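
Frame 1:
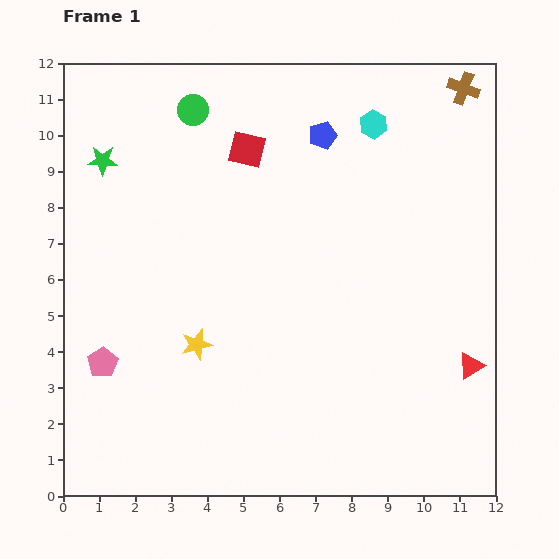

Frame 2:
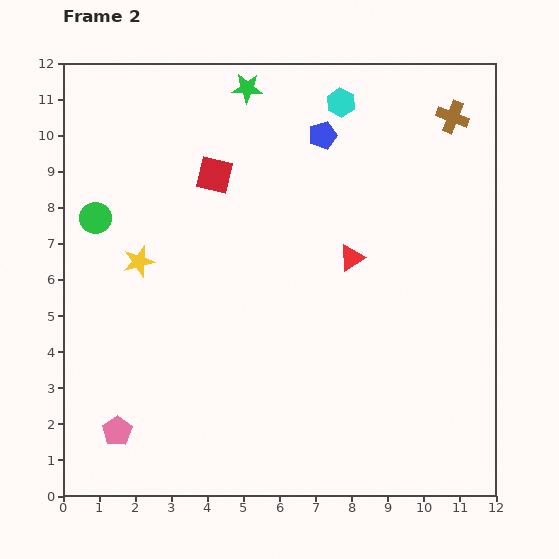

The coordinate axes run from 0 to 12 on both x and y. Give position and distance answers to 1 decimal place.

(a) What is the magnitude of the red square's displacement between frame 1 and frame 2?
1.1

The red square moved from (5.1, 9.6) to (4.2, 8.9), a distance of √(0.9² + 0.7²) ≈ 1.1.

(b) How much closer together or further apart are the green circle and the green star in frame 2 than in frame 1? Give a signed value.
+2.6

Distance in frame 1: 2.9. Distance in frame 2: 5.5.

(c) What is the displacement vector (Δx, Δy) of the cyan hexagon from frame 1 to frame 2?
(-0.9, 0.6)

The cyan hexagon was at (8.6, 10.3) in frame 1 and (7.7, 10.9) in frame 2.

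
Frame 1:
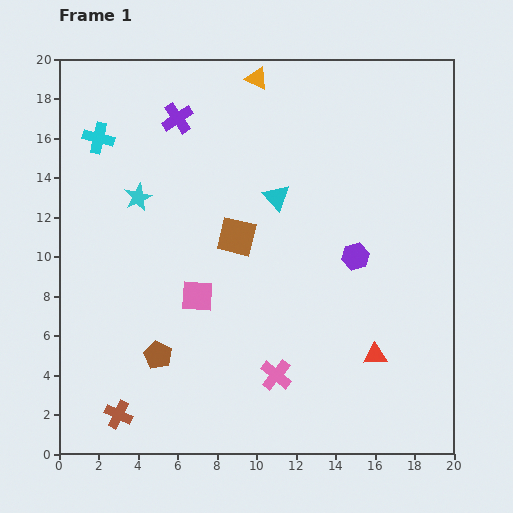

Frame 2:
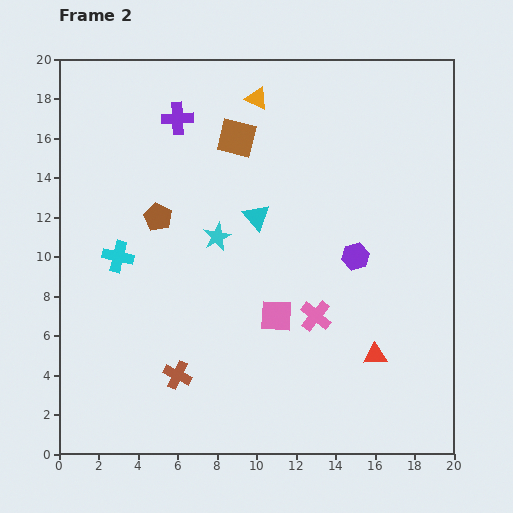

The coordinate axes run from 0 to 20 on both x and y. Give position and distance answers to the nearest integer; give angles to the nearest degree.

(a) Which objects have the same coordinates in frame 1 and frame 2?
the red triangle, the purple cross, the purple hexagon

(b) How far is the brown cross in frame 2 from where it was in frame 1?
4

The brown cross moved from (3, 2) to (6, 4), a distance of √(3² + 2²) ≈ 4.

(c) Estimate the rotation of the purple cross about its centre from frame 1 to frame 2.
31° clockwise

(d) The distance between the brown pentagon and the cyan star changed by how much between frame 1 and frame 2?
-5

Distance in frame 1: 8. Distance in frame 2: 3.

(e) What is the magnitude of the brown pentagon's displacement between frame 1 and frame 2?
7

The brown pentagon moved from (5, 5) to (5, 12), a distance of √(0² + 7²) ≈ 7.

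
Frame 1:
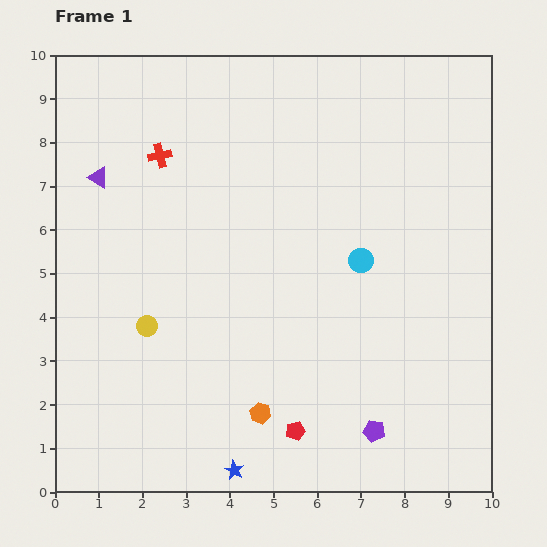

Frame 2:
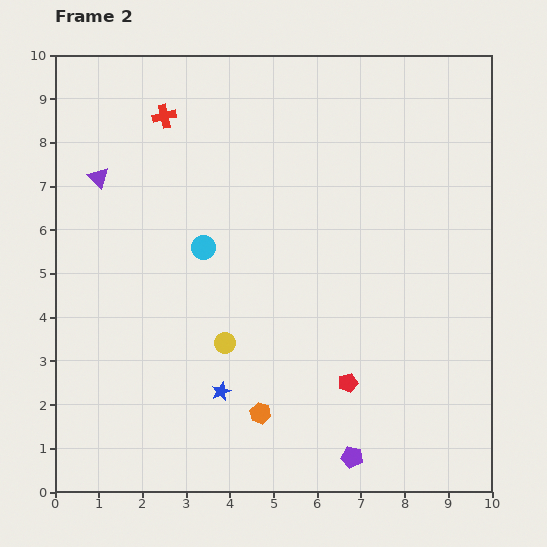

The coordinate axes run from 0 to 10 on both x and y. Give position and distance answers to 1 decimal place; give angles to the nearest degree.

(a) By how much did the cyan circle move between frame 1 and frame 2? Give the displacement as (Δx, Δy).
(-3.6, 0.3)

The cyan circle was at (7.0, 5.3) in frame 1 and (3.4, 5.6) in frame 2.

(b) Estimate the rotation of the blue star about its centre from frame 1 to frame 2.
20° clockwise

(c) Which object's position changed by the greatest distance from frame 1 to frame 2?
the cyan circle

(moved 3.6; next 1.8)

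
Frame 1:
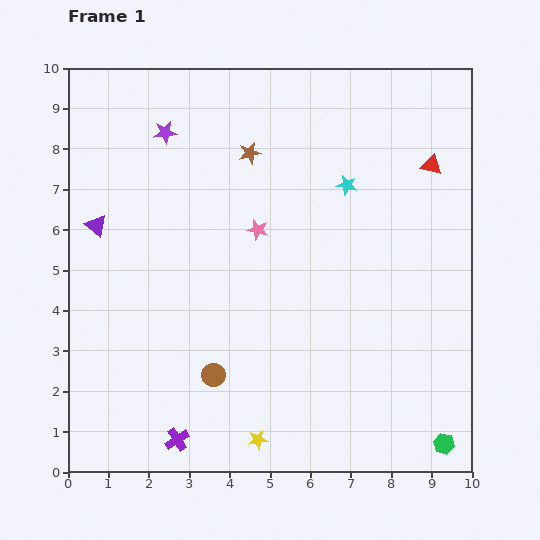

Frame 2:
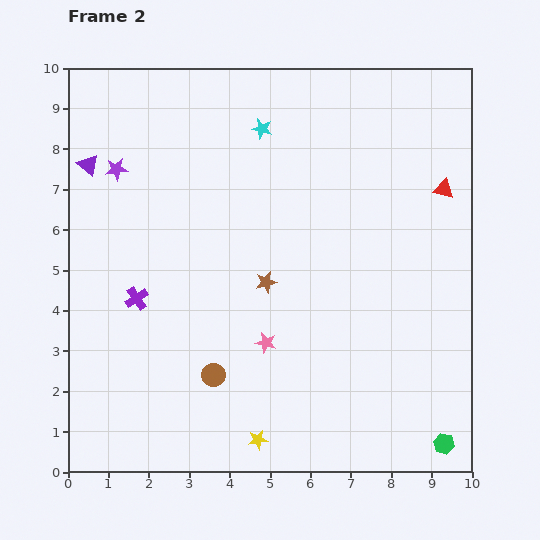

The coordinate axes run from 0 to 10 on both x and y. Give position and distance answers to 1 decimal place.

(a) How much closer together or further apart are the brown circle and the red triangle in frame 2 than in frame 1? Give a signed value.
-0.2

Distance in frame 1: 7.5. Distance in frame 2: 7.3.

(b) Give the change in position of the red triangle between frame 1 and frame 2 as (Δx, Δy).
(0.3, -0.6)

The red triangle was at (9.0, 7.6) in frame 1 and (9.3, 7.0) in frame 2.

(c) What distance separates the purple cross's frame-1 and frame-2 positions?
3.6

The purple cross moved from (2.7, 0.8) to (1.7, 4.3), a distance of √(1.0² + 3.5²) ≈ 3.6.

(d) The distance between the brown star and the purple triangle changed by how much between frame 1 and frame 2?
+1.1

Distance in frame 1: 4.2. Distance in frame 2: 5.3.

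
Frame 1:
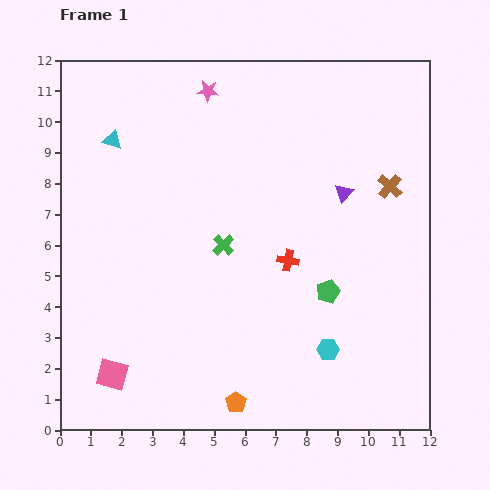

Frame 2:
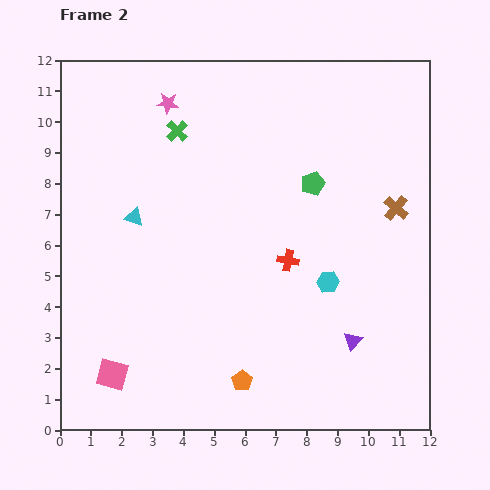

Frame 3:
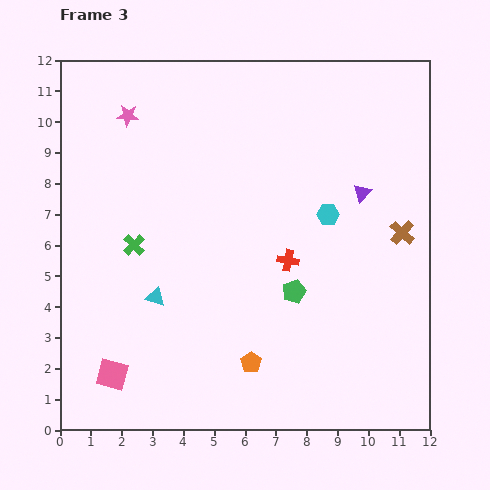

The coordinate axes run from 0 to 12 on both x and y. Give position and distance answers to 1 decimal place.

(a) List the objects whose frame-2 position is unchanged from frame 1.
the red cross, the pink square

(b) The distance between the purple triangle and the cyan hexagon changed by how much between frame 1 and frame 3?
-3.8

Distance in frame 1: 5.1. Distance in frame 3: 1.3.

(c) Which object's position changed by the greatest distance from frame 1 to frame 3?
the cyan triangle

(moved 5.3; next 4.4)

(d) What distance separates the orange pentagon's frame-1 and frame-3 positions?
1.4

The orange pentagon moved from (5.7, 0.9) to (6.2, 2.2), a distance of √(0.5² + 1.3²) ≈ 1.4.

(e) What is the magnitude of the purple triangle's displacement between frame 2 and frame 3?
4.8

The purple triangle moved from (9.5, 2.9) to (9.8, 7.7), a distance of √(0.3² + 4.8²) ≈ 4.8.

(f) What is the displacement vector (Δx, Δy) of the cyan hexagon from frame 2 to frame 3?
(0.0, 2.2)

The cyan hexagon was at (8.7, 4.8) in frame 2 and (8.7, 7.0) in frame 3.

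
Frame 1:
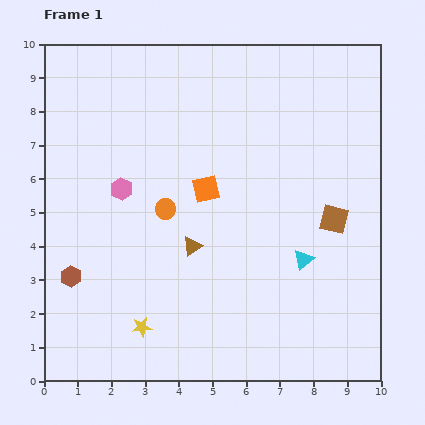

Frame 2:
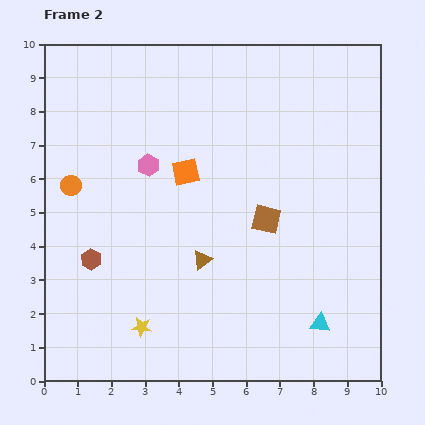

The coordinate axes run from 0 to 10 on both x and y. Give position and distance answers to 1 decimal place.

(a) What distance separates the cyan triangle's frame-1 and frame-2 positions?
2.0

The cyan triangle moved from (7.7, 3.6) to (8.2, 1.7), a distance of √(0.5² + 1.9²) ≈ 2.0.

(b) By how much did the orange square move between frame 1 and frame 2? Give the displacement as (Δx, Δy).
(-0.6, 0.5)

The orange square was at (4.8, 5.7) in frame 1 and (4.2, 6.2) in frame 2.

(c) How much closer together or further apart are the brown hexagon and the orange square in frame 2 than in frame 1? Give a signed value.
-1.0

Distance in frame 1: 4.8. Distance in frame 2: 3.8.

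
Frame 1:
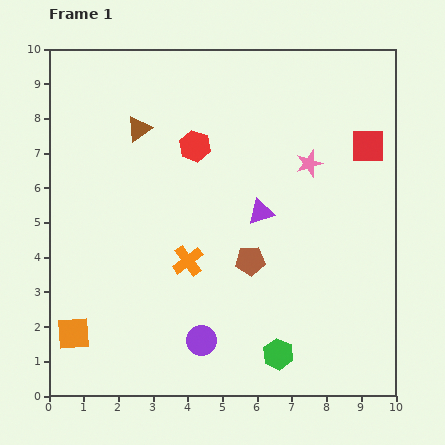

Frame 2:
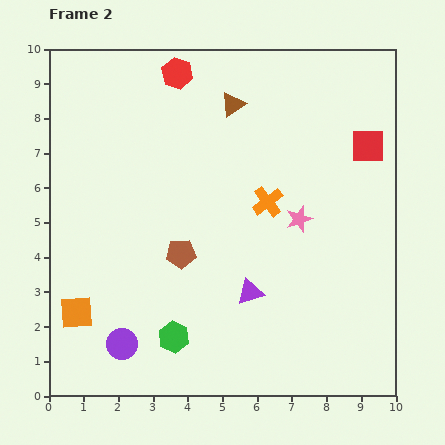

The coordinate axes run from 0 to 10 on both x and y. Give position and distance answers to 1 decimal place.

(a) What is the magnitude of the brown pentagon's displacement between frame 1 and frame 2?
2.0

The brown pentagon moved from (5.8, 3.9) to (3.8, 4.1), a distance of √(2.0² + 0.2²) ≈ 2.0.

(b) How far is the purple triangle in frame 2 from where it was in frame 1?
2.3

The purple triangle moved from (6.1, 5.3) to (5.8, 3.0), a distance of √(0.3² + 2.3²) ≈ 2.3.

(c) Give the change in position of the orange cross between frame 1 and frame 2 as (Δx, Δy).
(2.3, 1.7)

The orange cross was at (4.0, 3.9) in frame 1 and (6.3, 5.6) in frame 2.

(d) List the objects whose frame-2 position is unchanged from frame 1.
the red square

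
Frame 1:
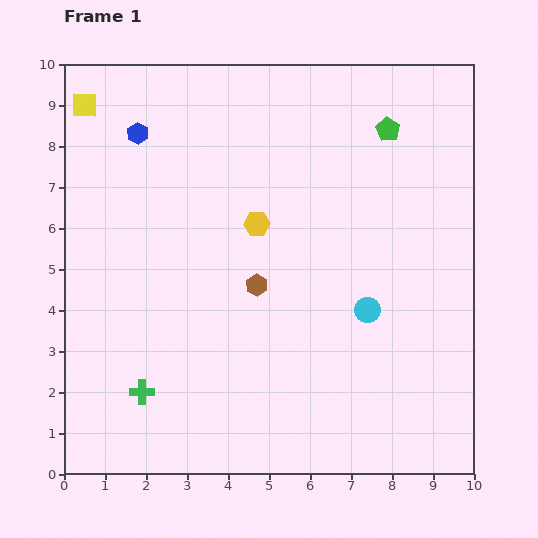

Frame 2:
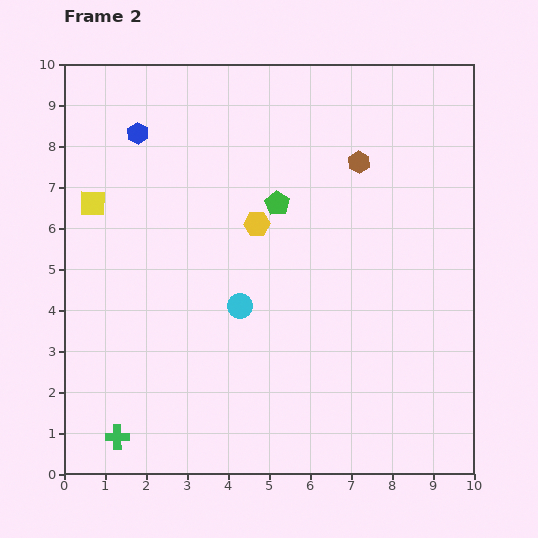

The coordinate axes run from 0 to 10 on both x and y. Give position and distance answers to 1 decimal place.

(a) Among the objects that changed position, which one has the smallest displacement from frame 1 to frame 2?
the green cross

(moved 1.3)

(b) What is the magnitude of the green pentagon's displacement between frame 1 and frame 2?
3.2

The green pentagon moved from (7.9, 8.4) to (5.2, 6.6), a distance of √(2.7² + 1.8²) ≈ 3.2.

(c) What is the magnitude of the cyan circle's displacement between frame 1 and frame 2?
3.1

The cyan circle moved from (7.4, 4.0) to (4.3, 4.1), a distance of √(3.1² + 0.1²) ≈ 3.1.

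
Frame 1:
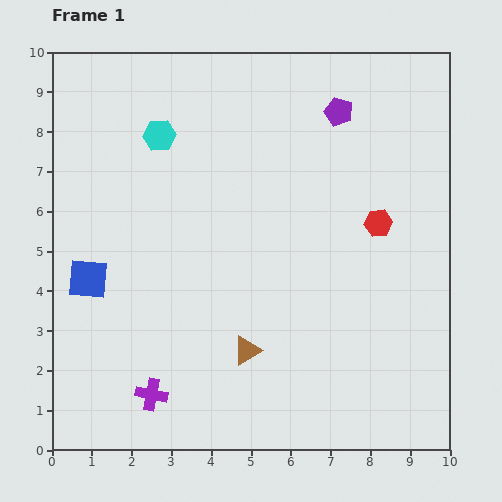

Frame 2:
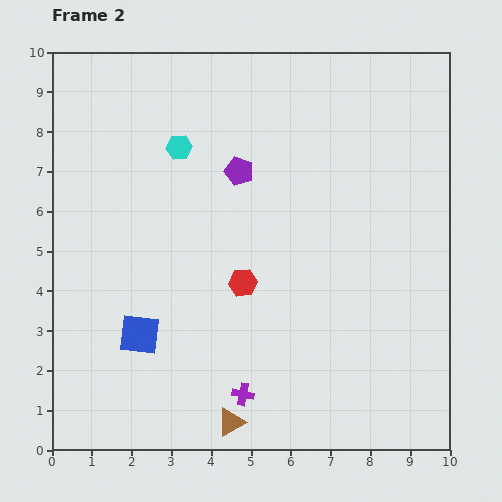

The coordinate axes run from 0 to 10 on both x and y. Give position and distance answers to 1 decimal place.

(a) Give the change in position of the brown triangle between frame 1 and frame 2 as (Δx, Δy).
(-0.4, -1.8)

The brown triangle was at (4.9, 2.5) in frame 1 and (4.5, 0.7) in frame 2.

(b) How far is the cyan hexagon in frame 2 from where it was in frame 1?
0.6

The cyan hexagon moved from (2.7, 7.9) to (3.2, 7.6), a distance of √(0.5² + 0.3²) ≈ 0.6.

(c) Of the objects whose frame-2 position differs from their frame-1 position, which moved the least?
the cyan hexagon

(moved 0.6)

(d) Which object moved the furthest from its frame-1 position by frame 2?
the red hexagon

(moved 3.7; next 2.9)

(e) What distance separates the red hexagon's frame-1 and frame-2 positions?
3.7

The red hexagon moved from (8.2, 5.7) to (4.8, 4.2), a distance of √(3.4² + 1.5²) ≈ 3.7.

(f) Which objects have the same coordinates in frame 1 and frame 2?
none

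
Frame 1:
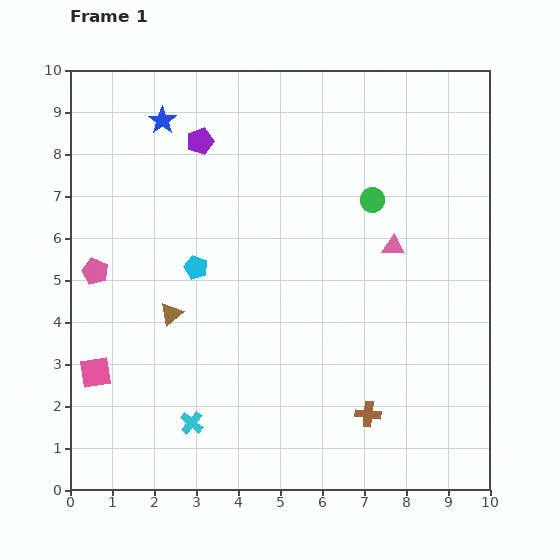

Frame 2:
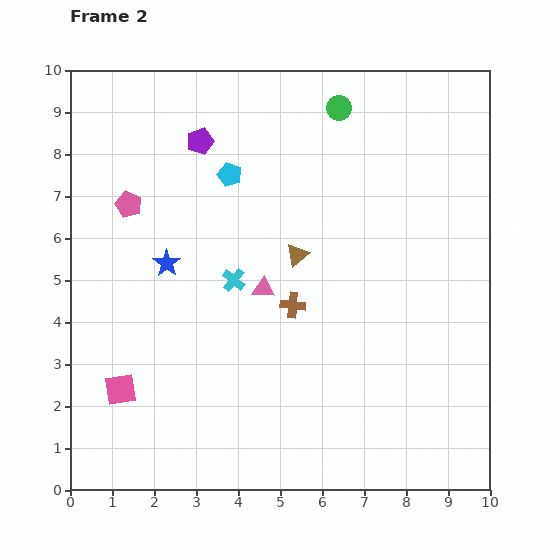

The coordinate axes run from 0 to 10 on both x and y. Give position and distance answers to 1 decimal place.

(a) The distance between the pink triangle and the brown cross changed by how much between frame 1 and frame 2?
-3.2

Distance in frame 1: 4.0. Distance in frame 2: 0.8.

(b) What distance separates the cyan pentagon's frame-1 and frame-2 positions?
2.3

The cyan pentagon moved from (3.0, 5.3) to (3.8, 7.5), a distance of √(0.8² + 2.2²) ≈ 2.3.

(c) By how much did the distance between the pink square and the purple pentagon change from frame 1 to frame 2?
+0.2

Distance in frame 1: 6.0. Distance in frame 2: 6.2.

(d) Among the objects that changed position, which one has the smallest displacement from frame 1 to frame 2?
the pink square

(moved 0.7)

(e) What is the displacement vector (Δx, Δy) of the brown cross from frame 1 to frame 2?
(-1.8, 2.6)

The brown cross was at (7.1, 1.8) in frame 1 and (5.3, 4.4) in frame 2.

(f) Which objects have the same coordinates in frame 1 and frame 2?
the purple pentagon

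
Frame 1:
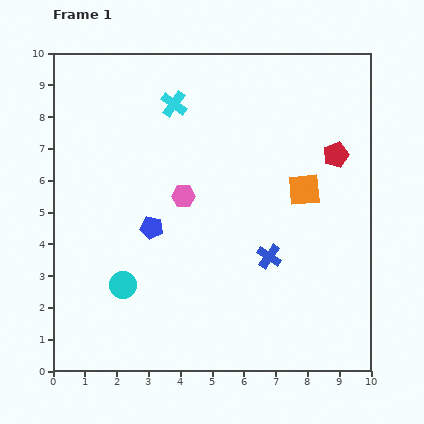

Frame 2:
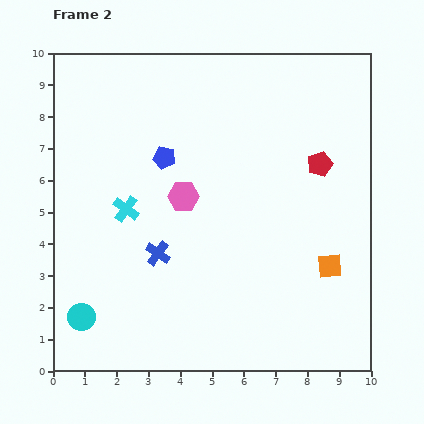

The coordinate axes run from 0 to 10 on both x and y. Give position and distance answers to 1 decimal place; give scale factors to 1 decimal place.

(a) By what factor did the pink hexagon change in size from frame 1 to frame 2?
1.4×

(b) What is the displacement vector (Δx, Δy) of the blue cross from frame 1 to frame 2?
(-3.5, 0.1)

The blue cross was at (6.8, 3.6) in frame 1 and (3.3, 3.7) in frame 2.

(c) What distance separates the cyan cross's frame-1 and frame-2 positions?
3.6

The cyan cross moved from (3.8, 8.4) to (2.3, 5.1), a distance of √(1.5² + 3.3²) ≈ 3.6.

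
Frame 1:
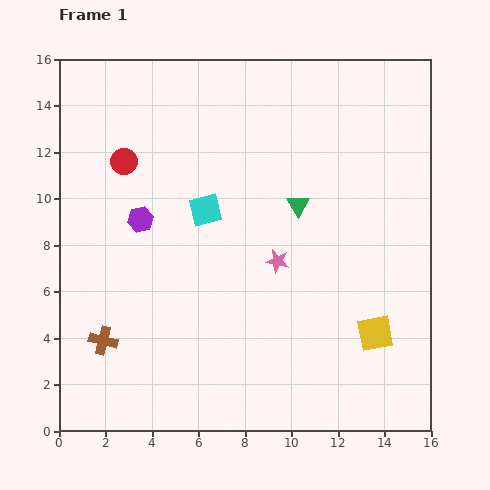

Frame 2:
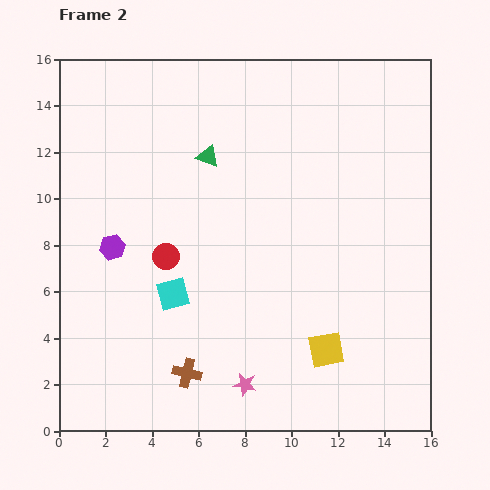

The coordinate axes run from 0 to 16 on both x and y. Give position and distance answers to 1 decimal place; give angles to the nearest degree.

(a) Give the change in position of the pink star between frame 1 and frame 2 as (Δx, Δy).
(-1.4, -5.3)

The pink star was at (9.4, 7.3) in frame 1 and (8.0, 2.0) in frame 2.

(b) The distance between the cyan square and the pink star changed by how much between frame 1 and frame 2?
+1.2

Distance in frame 1: 3.8. Distance in frame 2: 5.0.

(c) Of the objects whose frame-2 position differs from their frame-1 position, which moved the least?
the purple hexagon

(moved 1.7)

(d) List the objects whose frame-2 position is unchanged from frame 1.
none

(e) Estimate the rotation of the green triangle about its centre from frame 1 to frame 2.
39° counter-clockwise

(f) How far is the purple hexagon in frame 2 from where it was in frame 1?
1.7

The purple hexagon moved from (3.5, 9.1) to (2.3, 7.9), a distance of √(1.2² + 1.2²) ≈ 1.7.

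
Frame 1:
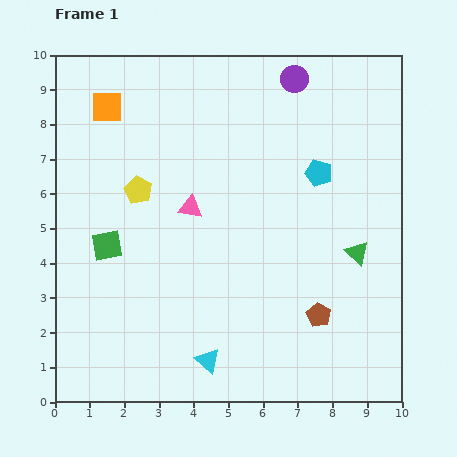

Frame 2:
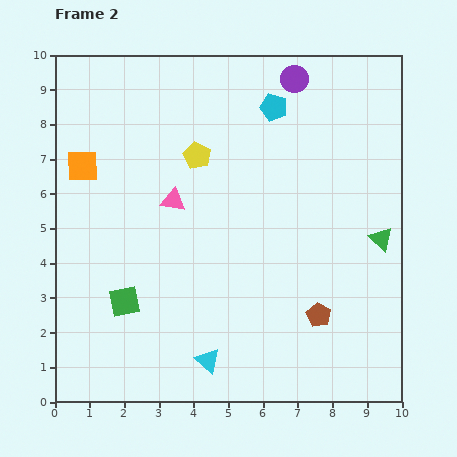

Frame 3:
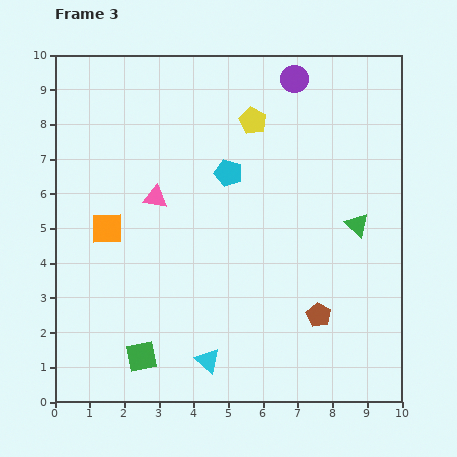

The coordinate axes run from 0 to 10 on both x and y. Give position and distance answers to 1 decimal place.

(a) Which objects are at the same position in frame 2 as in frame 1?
the brown pentagon, the cyan triangle, the purple circle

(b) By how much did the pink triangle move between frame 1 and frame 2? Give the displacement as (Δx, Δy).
(-0.5, 0.2)

The pink triangle was at (3.9, 5.6) in frame 1 and (3.4, 5.8) in frame 2.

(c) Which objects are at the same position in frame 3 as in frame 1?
the brown pentagon, the cyan triangle, the purple circle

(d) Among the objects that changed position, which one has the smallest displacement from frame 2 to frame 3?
the pink triangle

(moved 0.5)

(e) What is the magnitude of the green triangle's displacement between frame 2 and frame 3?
0.8

The green triangle moved from (9.4, 4.7) to (8.7, 5.1), a distance of √(0.7² + 0.4²) ≈ 0.8.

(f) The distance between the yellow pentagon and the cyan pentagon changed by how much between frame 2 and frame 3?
-0.9

Distance in frame 2: 2.6. Distance in frame 3: 1.7.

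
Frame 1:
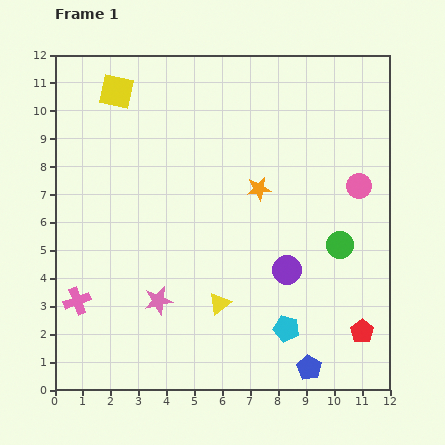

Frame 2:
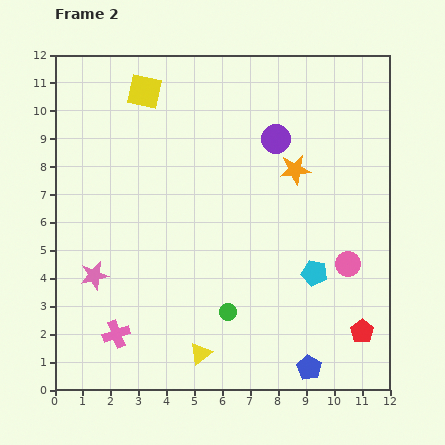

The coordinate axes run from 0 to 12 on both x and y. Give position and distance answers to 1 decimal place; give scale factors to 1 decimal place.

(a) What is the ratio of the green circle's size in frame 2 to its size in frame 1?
0.6×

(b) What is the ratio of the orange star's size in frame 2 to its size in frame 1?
1.3×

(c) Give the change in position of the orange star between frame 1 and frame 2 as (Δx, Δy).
(1.3, 0.7)

The orange star was at (7.3, 7.2) in frame 1 and (8.6, 7.9) in frame 2.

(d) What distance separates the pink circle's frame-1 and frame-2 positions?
2.8

The pink circle moved from (10.9, 7.3) to (10.5, 4.5), a distance of √(0.4² + 2.8²) ≈ 2.8.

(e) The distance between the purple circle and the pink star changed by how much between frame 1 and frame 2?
+3.4

Distance in frame 1: 4.7. Distance in frame 2: 8.1.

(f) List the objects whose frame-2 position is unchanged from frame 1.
the red pentagon, the blue pentagon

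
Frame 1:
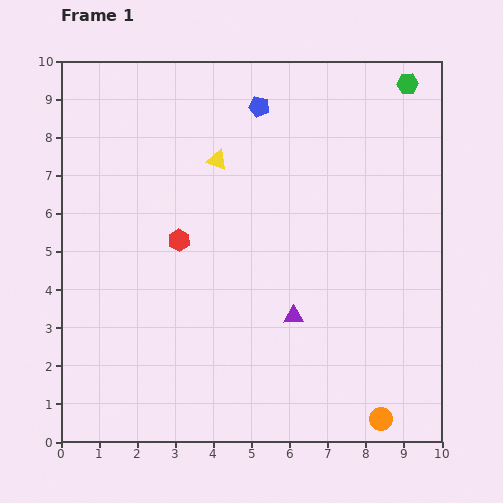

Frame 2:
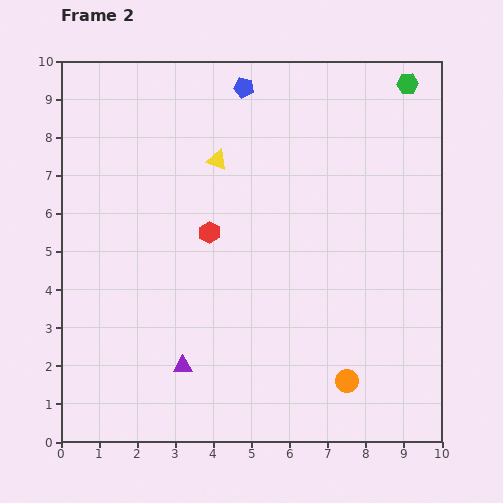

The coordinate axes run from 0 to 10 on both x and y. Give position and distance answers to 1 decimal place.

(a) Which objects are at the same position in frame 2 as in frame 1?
the green hexagon, the yellow triangle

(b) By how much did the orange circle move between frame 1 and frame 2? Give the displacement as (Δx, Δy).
(-0.9, 1.0)

The orange circle was at (8.4, 0.6) in frame 1 and (7.5, 1.6) in frame 2.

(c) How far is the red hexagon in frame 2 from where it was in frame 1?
0.8

The red hexagon moved from (3.1, 5.3) to (3.9, 5.5), a distance of √(0.8² + 0.2²) ≈ 0.8.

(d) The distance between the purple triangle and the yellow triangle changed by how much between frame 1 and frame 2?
+0.9

Distance in frame 1: 4.6. Distance in frame 2: 5.5.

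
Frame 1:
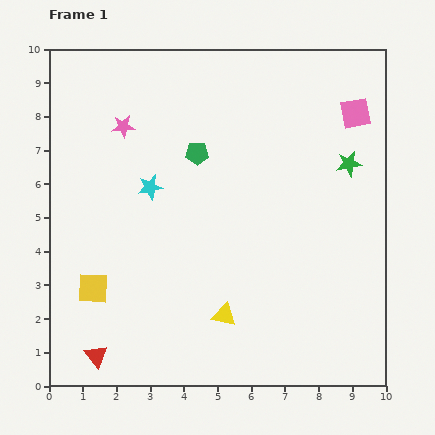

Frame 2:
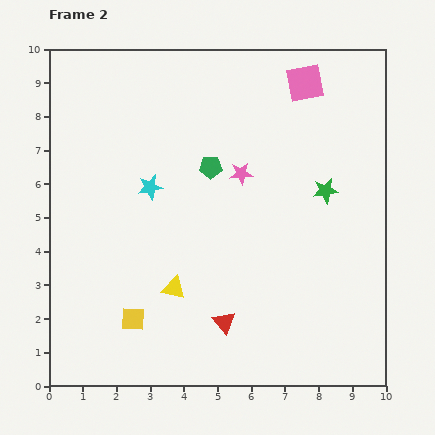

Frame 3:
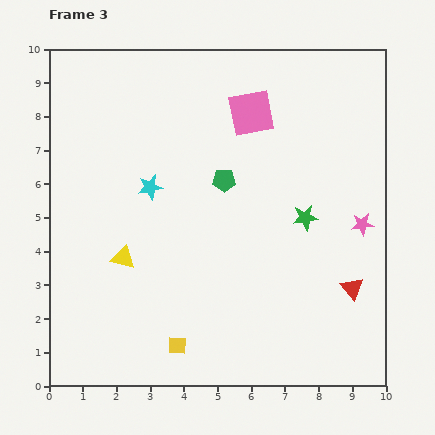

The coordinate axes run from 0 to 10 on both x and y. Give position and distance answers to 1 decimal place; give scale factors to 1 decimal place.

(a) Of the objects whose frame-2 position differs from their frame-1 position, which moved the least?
the green pentagon

(moved 0.6)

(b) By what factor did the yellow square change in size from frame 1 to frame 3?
0.6×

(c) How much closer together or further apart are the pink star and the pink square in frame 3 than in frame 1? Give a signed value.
-2.2

Distance in frame 1: 6.9. Distance in frame 3: 4.7.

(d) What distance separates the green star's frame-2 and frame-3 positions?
1.0

The green star moved from (8.2, 5.8) to (7.6, 5.0), a distance of √(0.6² + 0.8²) ≈ 1.0.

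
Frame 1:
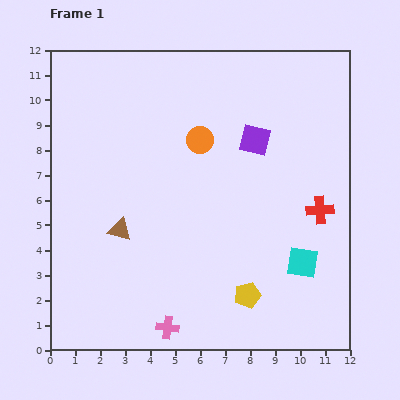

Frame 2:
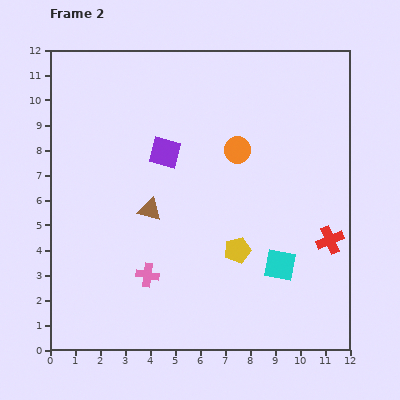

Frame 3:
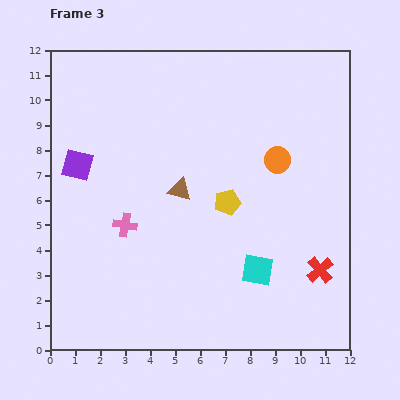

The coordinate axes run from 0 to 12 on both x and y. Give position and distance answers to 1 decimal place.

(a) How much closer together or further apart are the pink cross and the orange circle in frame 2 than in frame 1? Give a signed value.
-1.4

Distance in frame 1: 7.6. Distance in frame 2: 6.2.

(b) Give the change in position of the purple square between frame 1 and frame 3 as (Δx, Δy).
(-7.1, -1.0)

The purple square was at (8.2, 8.4) in frame 1 and (1.1, 7.4) in frame 3.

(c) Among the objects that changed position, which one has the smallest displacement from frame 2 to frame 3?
the cyan square

(moved 0.9)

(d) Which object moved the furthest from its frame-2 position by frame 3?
the purple square

(moved 3.5; next 2.2)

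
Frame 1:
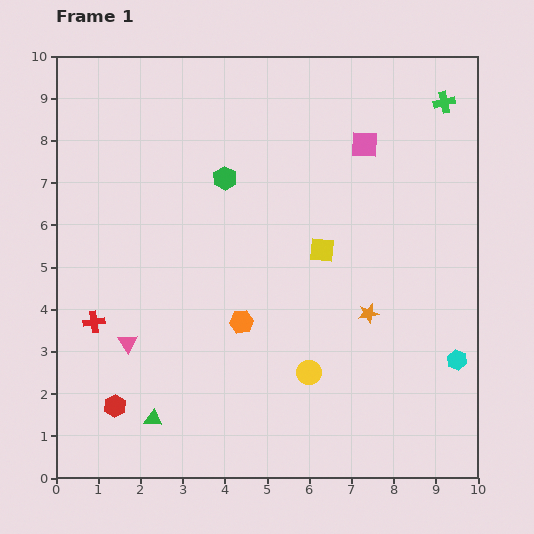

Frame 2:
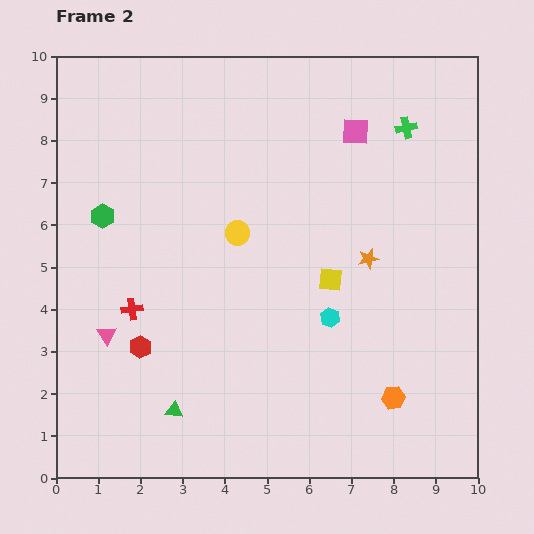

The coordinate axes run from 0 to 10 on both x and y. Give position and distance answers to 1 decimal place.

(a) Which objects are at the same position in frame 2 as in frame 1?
none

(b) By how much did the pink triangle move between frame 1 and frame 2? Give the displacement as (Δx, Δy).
(-0.5, 0.2)

The pink triangle was at (1.7, 3.2) in frame 1 and (1.2, 3.4) in frame 2.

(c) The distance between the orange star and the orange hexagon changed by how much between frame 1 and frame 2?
+0.4

Distance in frame 1: 3.0. Distance in frame 2: 3.4.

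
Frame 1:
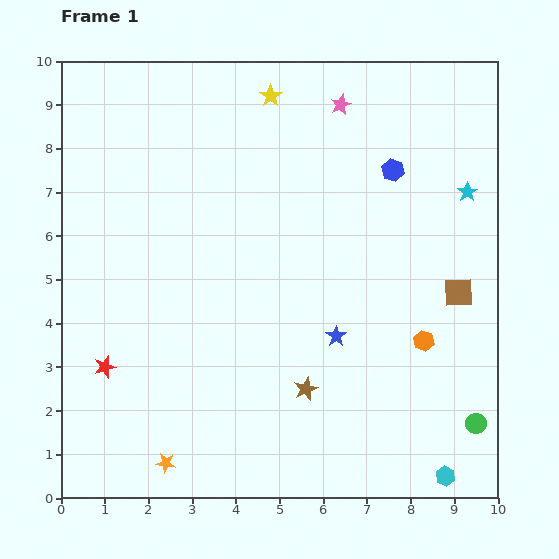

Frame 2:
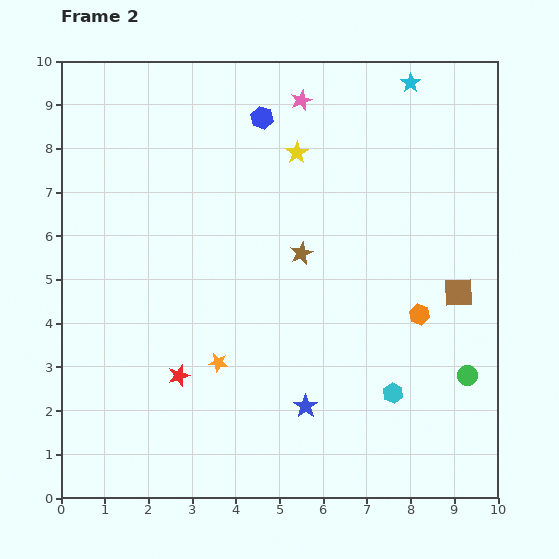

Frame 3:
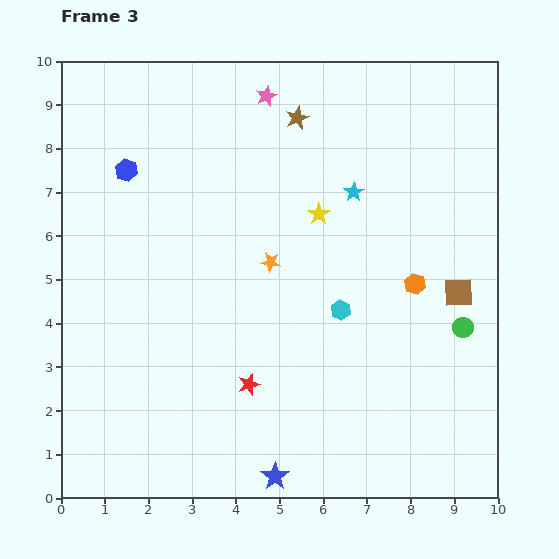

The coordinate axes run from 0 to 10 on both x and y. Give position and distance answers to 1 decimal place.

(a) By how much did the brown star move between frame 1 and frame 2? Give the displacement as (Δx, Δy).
(-0.1, 3.1)

The brown star was at (5.6, 2.5) in frame 1 and (5.5, 5.6) in frame 2.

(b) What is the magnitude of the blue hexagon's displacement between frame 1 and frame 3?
6.1

The blue hexagon moved from (7.6, 7.5) to (1.5, 7.5), a distance of √(6.1² + 0.0²) ≈ 6.1.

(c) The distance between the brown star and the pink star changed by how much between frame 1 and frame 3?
-5.6

Distance in frame 1: 6.5. Distance in frame 3: 0.9.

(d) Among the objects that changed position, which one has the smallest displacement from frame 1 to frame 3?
the orange hexagon

(moved 1.3)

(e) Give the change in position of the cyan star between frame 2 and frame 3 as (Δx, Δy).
(-1.3, -2.5)

The cyan star was at (8.0, 9.5) in frame 2 and (6.7, 7.0) in frame 3.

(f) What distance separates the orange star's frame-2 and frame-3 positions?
2.6

The orange star moved from (3.6, 3.1) to (4.8, 5.4), a distance of √(1.2² + 2.3²) ≈ 2.6.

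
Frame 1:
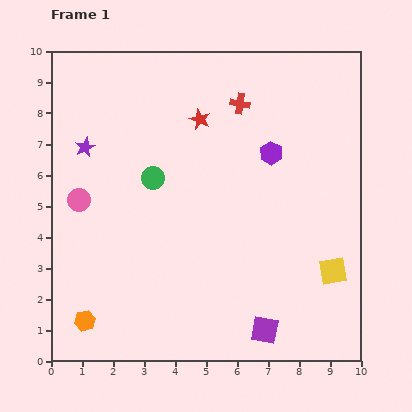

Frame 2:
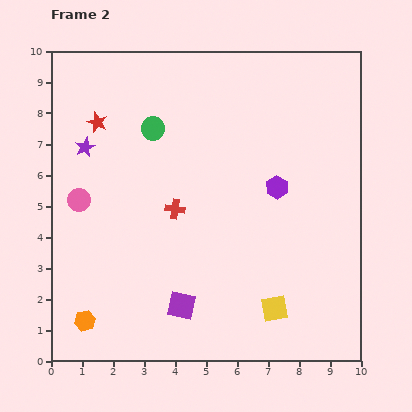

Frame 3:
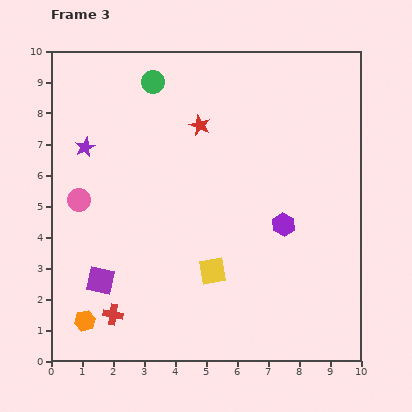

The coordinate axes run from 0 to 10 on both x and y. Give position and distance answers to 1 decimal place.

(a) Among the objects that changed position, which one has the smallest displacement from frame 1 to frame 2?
the purple hexagon

(moved 1.1)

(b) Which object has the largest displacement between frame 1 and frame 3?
the red cross

(moved 7.9; next 5.5)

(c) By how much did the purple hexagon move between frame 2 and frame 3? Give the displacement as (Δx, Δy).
(0.2, -1.2)

The purple hexagon was at (7.3, 5.6) in frame 2 and (7.5, 4.4) in frame 3.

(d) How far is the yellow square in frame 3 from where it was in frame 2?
2.3

The yellow square moved from (7.2, 1.7) to (5.2, 2.9), a distance of √(2.0² + 1.2²) ≈ 2.3.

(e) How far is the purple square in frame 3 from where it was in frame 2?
2.7

The purple square moved from (4.2, 1.8) to (1.6, 2.6), a distance of √(2.6² + 0.8²) ≈ 2.7.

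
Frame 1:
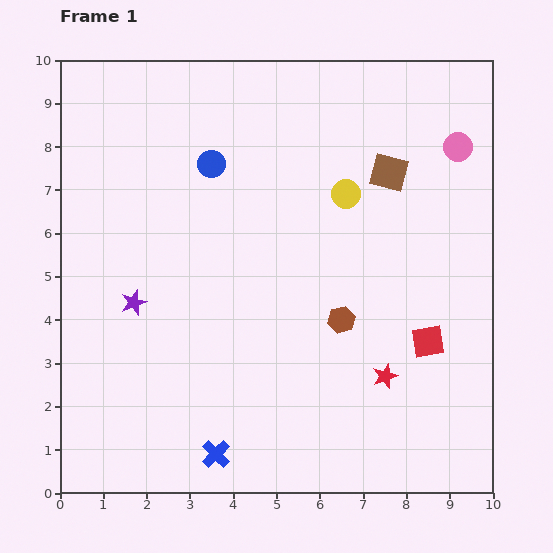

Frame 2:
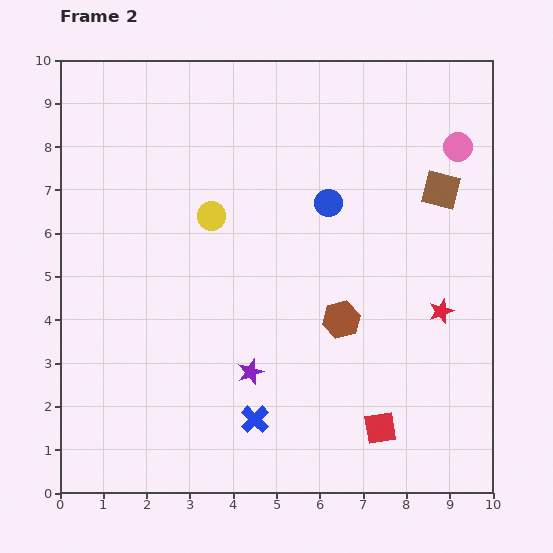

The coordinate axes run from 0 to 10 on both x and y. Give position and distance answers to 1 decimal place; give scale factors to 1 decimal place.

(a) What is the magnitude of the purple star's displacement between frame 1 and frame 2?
3.1

The purple star moved from (1.7, 4.4) to (4.4, 2.8), a distance of √(2.7² + 1.6²) ≈ 3.1.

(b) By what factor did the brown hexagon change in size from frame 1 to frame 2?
1.4×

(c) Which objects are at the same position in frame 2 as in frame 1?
the brown hexagon, the pink circle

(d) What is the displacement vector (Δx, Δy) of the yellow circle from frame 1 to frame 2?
(-3.1, -0.5)

The yellow circle was at (6.6, 6.9) in frame 1 and (3.5, 6.4) in frame 2.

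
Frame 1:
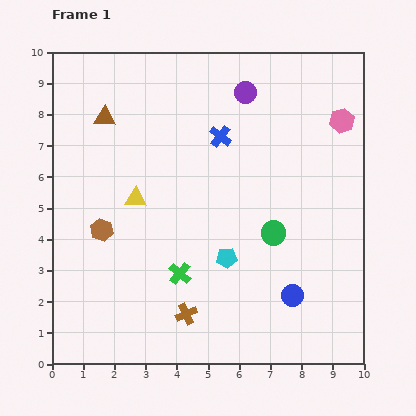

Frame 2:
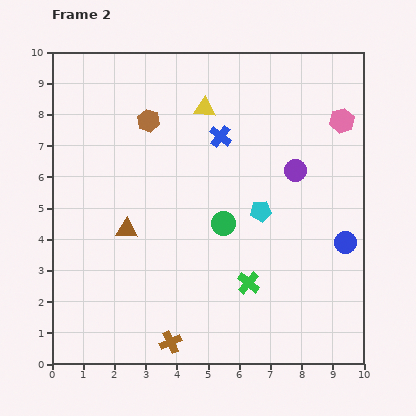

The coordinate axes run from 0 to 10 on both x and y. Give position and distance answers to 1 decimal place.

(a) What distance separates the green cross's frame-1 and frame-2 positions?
2.2

The green cross moved from (4.1, 2.9) to (6.3, 2.6), a distance of √(2.2² + 0.3²) ≈ 2.2.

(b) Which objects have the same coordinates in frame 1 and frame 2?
the pink hexagon, the blue cross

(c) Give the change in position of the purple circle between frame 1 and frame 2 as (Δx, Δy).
(1.6, -2.5)

The purple circle was at (6.2, 8.7) in frame 1 and (7.8, 6.2) in frame 2.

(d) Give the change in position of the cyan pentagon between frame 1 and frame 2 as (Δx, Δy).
(1.1, 1.5)

The cyan pentagon was at (5.6, 3.4) in frame 1 and (6.7, 4.9) in frame 2.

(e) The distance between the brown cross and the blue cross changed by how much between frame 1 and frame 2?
+1.0

Distance in frame 1: 5.8. Distance in frame 2: 6.8.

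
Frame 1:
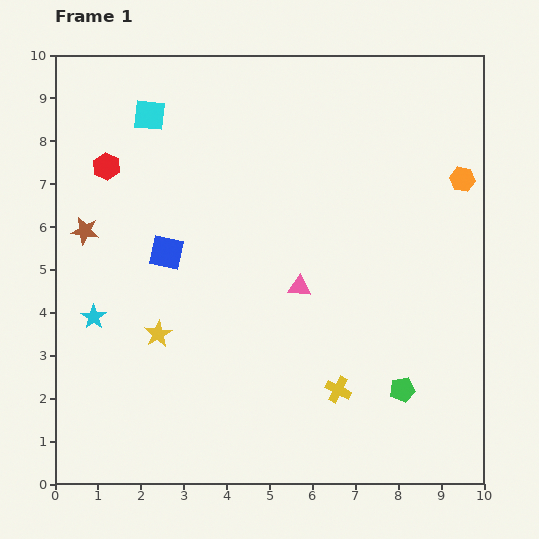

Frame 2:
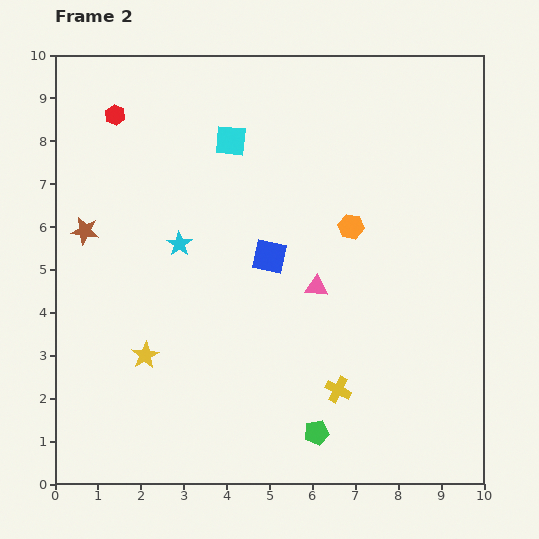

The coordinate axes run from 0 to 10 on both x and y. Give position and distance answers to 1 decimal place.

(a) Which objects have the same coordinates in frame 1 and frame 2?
the brown star, the yellow cross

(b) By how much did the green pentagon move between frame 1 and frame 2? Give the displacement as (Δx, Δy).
(-2.0, -1.0)

The green pentagon was at (8.1, 2.2) in frame 1 and (6.1, 1.2) in frame 2.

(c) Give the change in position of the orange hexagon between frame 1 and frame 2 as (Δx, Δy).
(-2.6, -1.1)

The orange hexagon was at (9.5, 7.1) in frame 1 and (6.9, 6.0) in frame 2.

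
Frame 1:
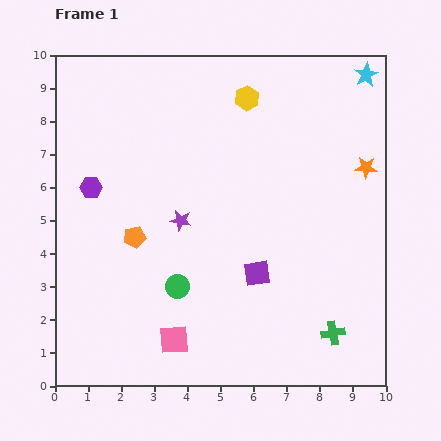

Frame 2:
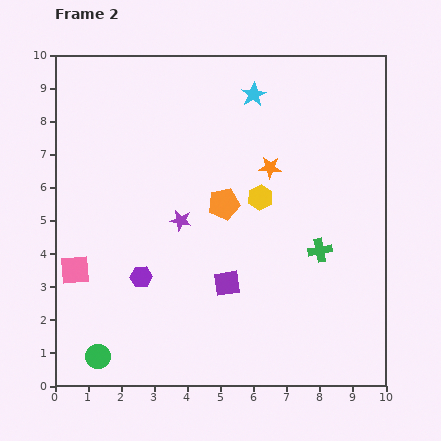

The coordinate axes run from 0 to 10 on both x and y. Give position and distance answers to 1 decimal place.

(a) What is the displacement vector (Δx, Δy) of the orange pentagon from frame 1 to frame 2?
(2.7, 1.0)

The orange pentagon was at (2.4, 4.5) in frame 1 and (5.1, 5.5) in frame 2.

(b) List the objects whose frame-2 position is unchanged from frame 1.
the purple star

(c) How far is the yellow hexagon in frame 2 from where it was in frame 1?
3.0

The yellow hexagon moved from (5.8, 8.7) to (6.2, 5.7), a distance of √(0.4² + 3.0²) ≈ 3.0.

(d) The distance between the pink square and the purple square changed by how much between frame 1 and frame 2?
+1.4

Distance in frame 1: 3.2. Distance in frame 2: 4.6.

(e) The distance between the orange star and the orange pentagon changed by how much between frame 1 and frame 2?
-5.5

Distance in frame 1: 7.3. Distance in frame 2: 1.8.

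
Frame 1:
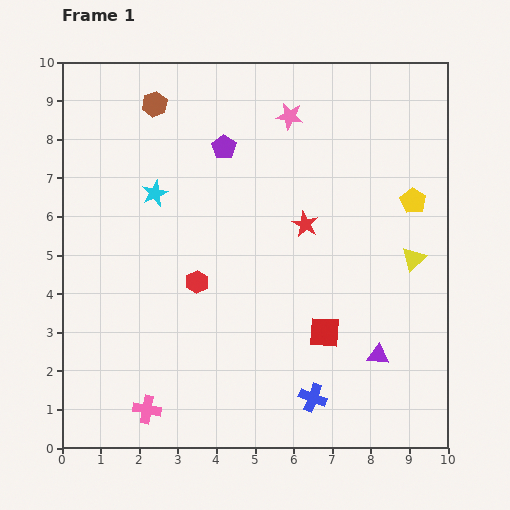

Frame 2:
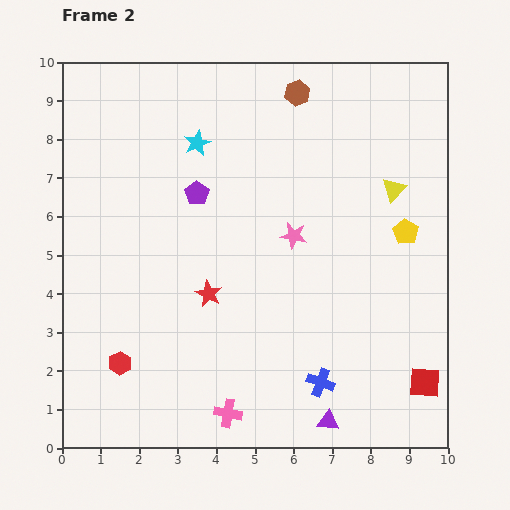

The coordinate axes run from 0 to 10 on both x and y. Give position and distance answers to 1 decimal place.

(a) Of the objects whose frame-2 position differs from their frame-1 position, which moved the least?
the blue cross

(moved 0.4)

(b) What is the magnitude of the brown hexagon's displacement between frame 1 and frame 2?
3.7

The brown hexagon moved from (2.4, 8.9) to (6.1, 9.2), a distance of √(3.7² + 0.3²) ≈ 3.7.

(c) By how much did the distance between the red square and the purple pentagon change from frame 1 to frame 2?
+2.2

Distance in frame 1: 5.5. Distance in frame 2: 7.7.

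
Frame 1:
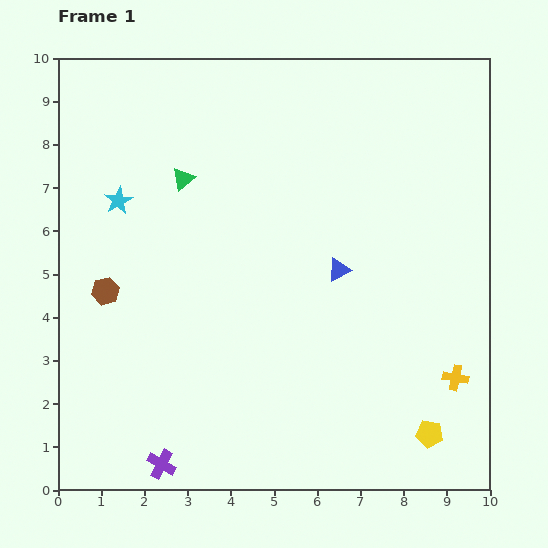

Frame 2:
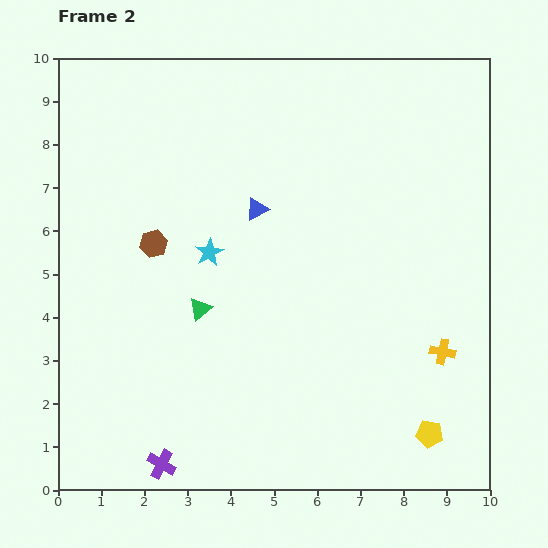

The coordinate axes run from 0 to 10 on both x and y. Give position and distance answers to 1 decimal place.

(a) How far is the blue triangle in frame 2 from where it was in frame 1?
2.4

The blue triangle moved from (6.5, 5.1) to (4.6, 6.5), a distance of √(1.9² + 1.4²) ≈ 2.4.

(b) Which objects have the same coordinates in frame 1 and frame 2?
the yellow pentagon, the purple cross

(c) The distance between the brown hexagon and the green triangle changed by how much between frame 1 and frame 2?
-1.3

Distance in frame 1: 3.2. Distance in frame 2: 1.9.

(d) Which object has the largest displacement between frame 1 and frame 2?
the green triangle

(moved 3.0; next 2.4)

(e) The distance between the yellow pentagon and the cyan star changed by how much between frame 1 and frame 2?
-2.4

Distance in frame 1: 9.0. Distance in frame 2: 6.6.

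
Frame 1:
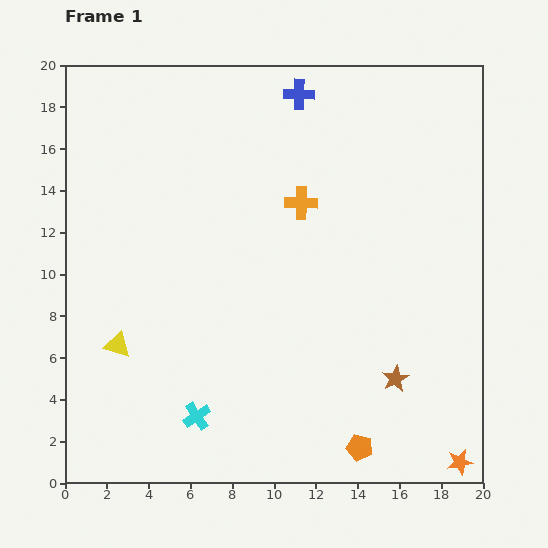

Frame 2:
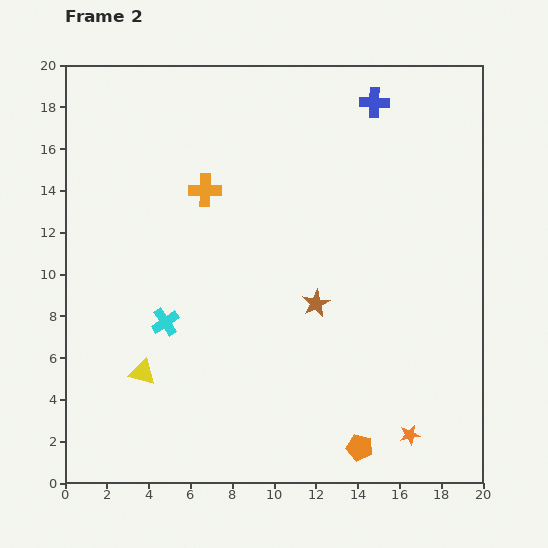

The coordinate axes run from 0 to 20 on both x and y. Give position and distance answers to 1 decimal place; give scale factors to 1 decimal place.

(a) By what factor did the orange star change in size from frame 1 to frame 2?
0.8×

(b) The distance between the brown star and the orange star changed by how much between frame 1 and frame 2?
+2.6

Distance in frame 1: 5.1. Distance in frame 2: 7.7.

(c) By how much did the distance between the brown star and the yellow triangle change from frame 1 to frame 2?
-4.5

Distance in frame 1: 13.4. Distance in frame 2: 8.9.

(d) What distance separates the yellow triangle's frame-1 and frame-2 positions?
1.8

The yellow triangle moved from (2.5, 6.6) to (3.7, 5.3), a distance of √(1.2² + 1.3²) ≈ 1.8.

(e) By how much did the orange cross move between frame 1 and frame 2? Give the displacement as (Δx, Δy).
(-4.6, 0.6)

The orange cross was at (11.3, 13.4) in frame 1 and (6.7, 14.0) in frame 2.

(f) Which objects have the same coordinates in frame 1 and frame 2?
the orange pentagon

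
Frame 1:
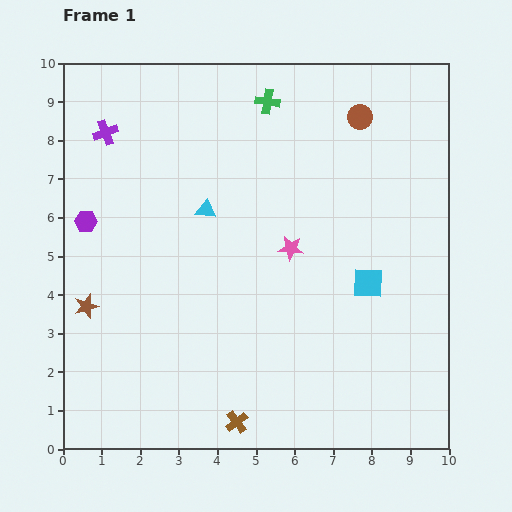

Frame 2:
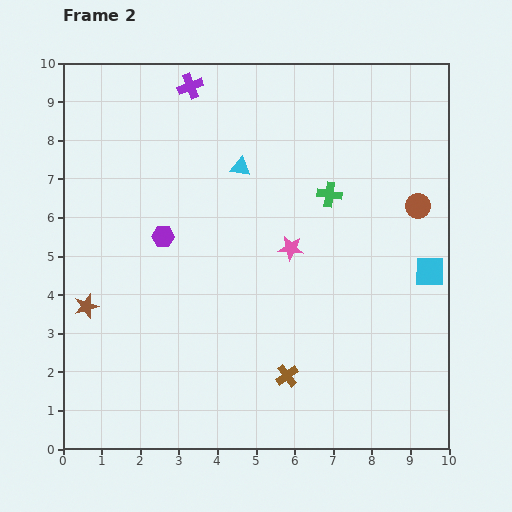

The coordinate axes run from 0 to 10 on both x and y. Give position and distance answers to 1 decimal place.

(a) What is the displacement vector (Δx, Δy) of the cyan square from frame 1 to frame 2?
(1.6, 0.3)

The cyan square was at (7.9, 4.3) in frame 1 and (9.5, 4.6) in frame 2.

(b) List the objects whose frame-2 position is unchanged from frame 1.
the pink star, the brown star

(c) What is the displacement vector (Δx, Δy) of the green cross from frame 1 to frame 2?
(1.6, -2.4)

The green cross was at (5.3, 9.0) in frame 1 and (6.9, 6.6) in frame 2.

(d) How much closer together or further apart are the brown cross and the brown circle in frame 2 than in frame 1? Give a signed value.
-2.9

Distance in frame 1: 8.5. Distance in frame 2: 5.6.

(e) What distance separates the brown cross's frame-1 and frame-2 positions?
1.8

The brown cross moved from (4.5, 0.7) to (5.8, 1.9), a distance of √(1.3² + 1.2²) ≈ 1.8.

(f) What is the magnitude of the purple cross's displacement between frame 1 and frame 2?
2.5

The purple cross moved from (1.1, 8.2) to (3.3, 9.4), a distance of √(2.2² + 1.2²) ≈ 2.5.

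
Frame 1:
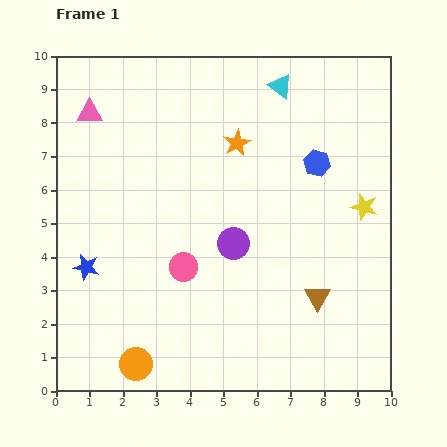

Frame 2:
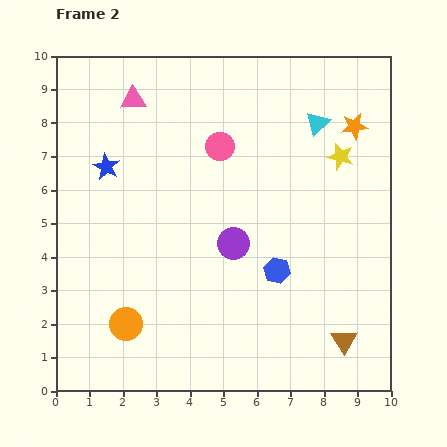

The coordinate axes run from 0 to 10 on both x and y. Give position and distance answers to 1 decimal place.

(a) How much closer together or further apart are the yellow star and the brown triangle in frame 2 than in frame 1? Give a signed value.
+2.5

Distance in frame 1: 3.0. Distance in frame 2: 5.5.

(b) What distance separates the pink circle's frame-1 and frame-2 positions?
3.8

The pink circle moved from (3.8, 3.7) to (4.9, 7.3), a distance of √(1.1² + 3.6²) ≈ 3.8.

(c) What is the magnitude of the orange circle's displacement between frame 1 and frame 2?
1.2

The orange circle moved from (2.4, 0.8) to (2.1, 2.0), a distance of √(0.3² + 1.2²) ≈ 1.2.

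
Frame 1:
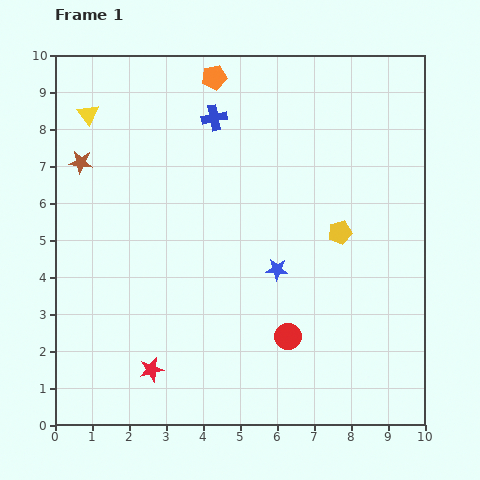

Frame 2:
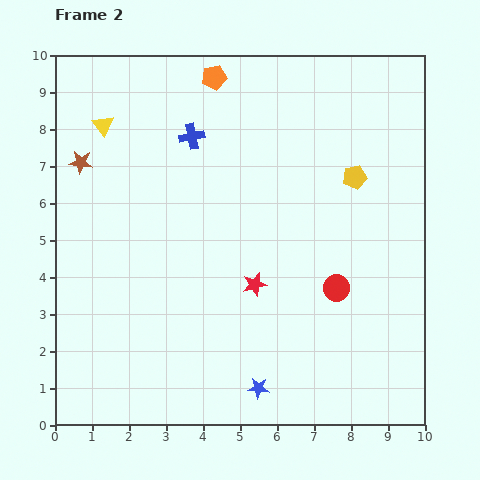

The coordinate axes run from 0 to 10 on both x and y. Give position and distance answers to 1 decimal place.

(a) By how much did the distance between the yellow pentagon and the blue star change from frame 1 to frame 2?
+4.3

Distance in frame 1: 2.0. Distance in frame 2: 6.3.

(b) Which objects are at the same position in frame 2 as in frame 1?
the brown star, the orange pentagon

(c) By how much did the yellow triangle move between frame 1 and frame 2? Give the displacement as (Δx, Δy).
(0.4, -0.3)

The yellow triangle was at (0.9, 8.4) in frame 1 and (1.3, 8.1) in frame 2.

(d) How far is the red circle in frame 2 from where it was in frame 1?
1.8

The red circle moved from (6.3, 2.4) to (7.6, 3.7), a distance of √(1.3² + 1.3²) ≈ 1.8.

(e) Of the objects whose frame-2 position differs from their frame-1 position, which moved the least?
the yellow triangle

(moved 0.5)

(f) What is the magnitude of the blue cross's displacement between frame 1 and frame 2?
0.8

The blue cross moved from (4.3, 8.3) to (3.7, 7.8), a distance of √(0.6² + 0.5²) ≈ 0.8.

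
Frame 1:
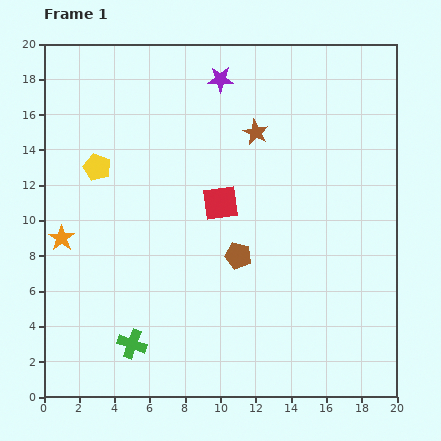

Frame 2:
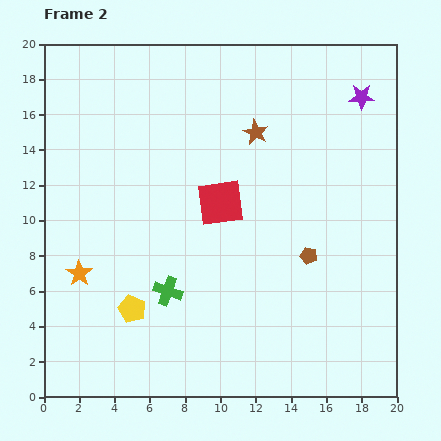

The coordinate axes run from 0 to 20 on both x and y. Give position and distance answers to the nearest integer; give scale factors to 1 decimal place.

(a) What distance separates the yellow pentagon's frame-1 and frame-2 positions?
8

The yellow pentagon moved from (3, 13) to (5, 5), a distance of √(2² + 8²) ≈ 8.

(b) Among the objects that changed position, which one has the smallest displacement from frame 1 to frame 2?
the orange star

(moved 2)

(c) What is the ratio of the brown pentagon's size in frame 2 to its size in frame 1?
0.7×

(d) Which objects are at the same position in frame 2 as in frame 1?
the red square, the brown star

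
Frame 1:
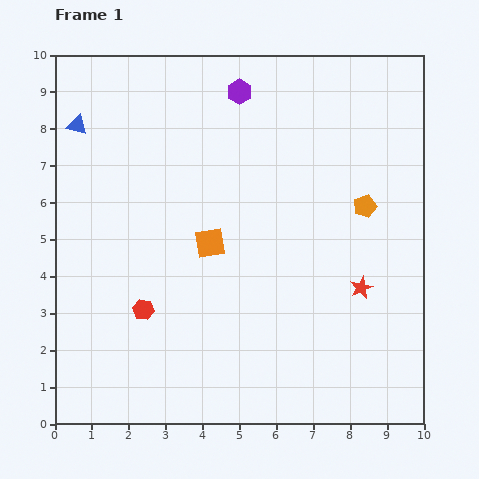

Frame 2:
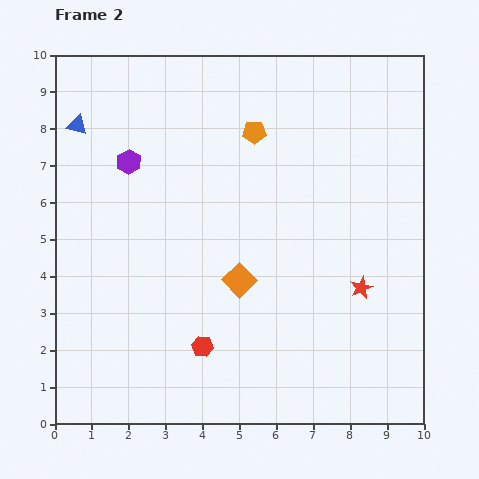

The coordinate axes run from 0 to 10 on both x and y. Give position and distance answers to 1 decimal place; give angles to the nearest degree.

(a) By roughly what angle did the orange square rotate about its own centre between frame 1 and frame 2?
35° counter-clockwise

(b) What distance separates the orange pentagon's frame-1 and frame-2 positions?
3.6

The orange pentagon moved from (8.4, 5.9) to (5.4, 7.9), a distance of √(3.0² + 2.0²) ≈ 3.6.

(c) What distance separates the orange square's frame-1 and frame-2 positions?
1.3

The orange square moved from (4.2, 4.9) to (5.0, 3.9), a distance of √(0.8² + 1.0²) ≈ 1.3.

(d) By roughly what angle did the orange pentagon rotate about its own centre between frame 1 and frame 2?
17° clockwise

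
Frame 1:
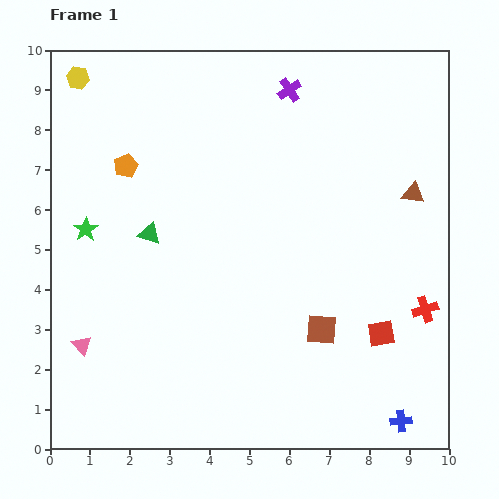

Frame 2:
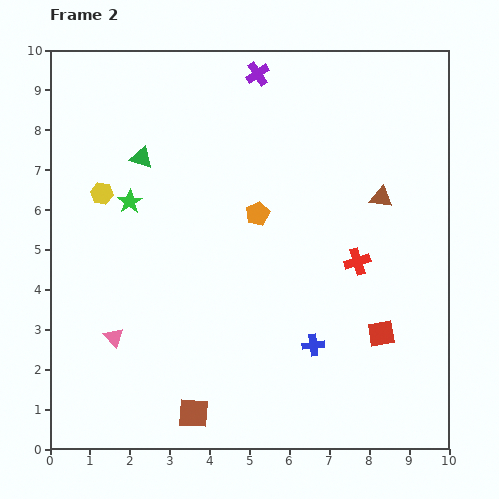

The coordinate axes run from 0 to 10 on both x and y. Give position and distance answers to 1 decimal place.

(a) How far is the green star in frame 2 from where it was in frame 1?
1.3

The green star moved from (0.9, 5.5) to (2.0, 6.2), a distance of √(1.1² + 0.7²) ≈ 1.3.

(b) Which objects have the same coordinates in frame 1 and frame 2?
the red square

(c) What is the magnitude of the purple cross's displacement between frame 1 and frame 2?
0.9

The purple cross moved from (6.0, 9.0) to (5.2, 9.4), a distance of √(0.8² + 0.4²) ≈ 0.9.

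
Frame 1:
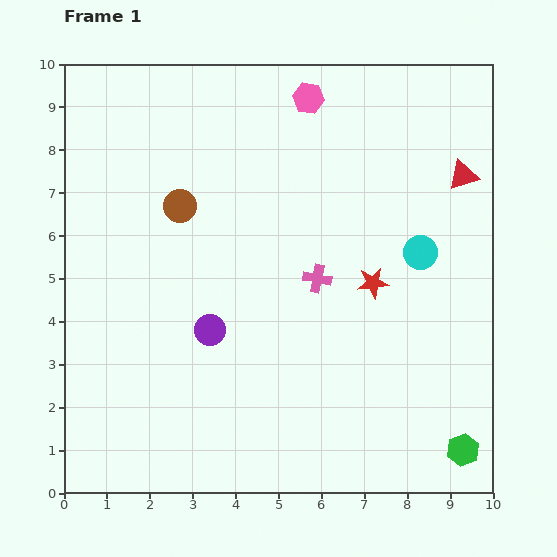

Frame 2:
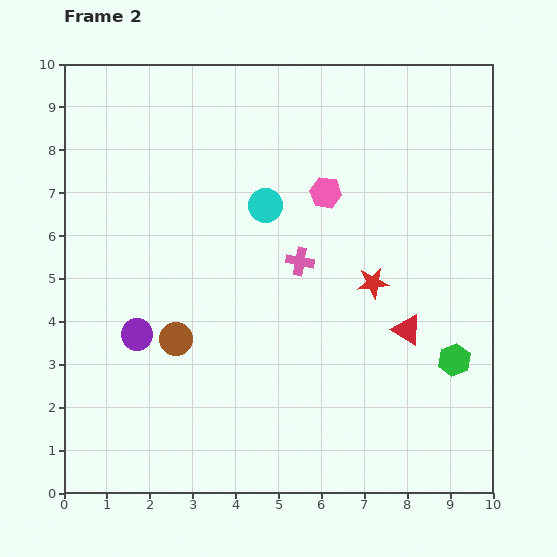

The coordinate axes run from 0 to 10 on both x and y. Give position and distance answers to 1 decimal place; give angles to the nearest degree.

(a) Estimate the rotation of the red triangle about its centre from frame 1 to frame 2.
48° clockwise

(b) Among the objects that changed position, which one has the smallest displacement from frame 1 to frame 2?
the pink cross

(moved 0.6)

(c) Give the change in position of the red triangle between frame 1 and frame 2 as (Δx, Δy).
(-1.3, -3.6)

The red triangle was at (9.3, 7.4) in frame 1 and (8.0, 3.8) in frame 2.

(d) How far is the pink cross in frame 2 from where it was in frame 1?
0.6

The pink cross moved from (5.9, 5.0) to (5.5, 5.4), a distance of √(0.4² + 0.4²) ≈ 0.6.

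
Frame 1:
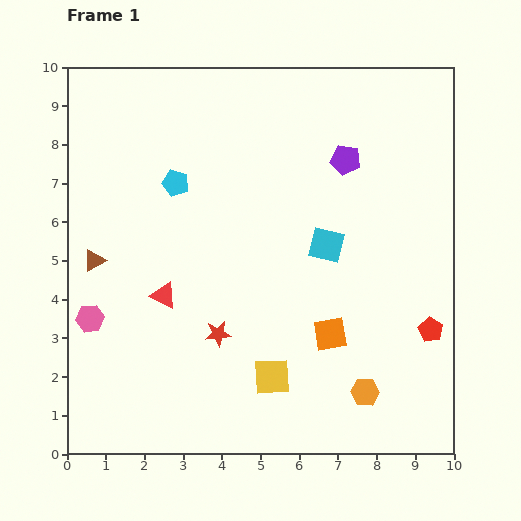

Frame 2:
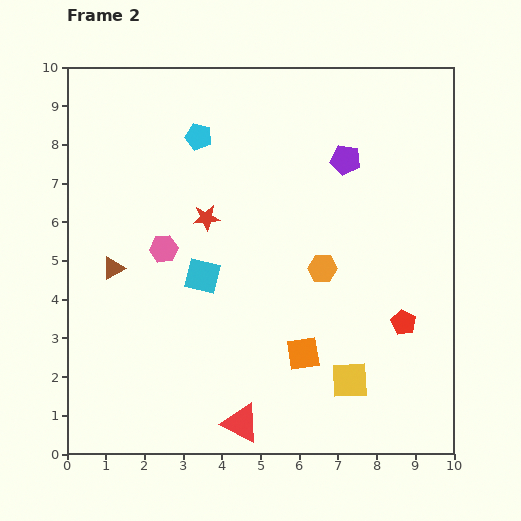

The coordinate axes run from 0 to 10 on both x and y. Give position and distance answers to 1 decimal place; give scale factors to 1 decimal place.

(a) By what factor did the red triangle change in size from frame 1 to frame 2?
1.5×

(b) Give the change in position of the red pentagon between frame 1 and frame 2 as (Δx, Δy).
(-0.7, 0.2)

The red pentagon was at (9.4, 3.2) in frame 1 and (8.7, 3.4) in frame 2.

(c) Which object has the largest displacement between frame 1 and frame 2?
the red triangle

(moved 3.9; next 3.4)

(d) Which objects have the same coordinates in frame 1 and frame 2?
the purple pentagon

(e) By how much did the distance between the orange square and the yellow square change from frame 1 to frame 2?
-0.5

Distance in frame 1: 1.9. Distance in frame 2: 1.4.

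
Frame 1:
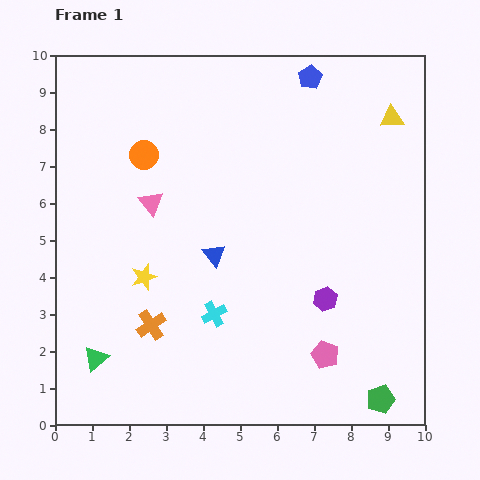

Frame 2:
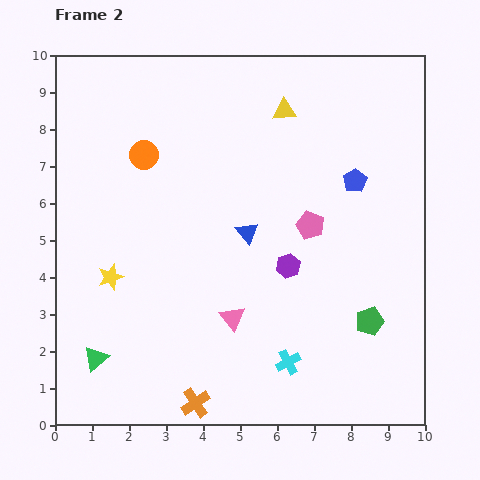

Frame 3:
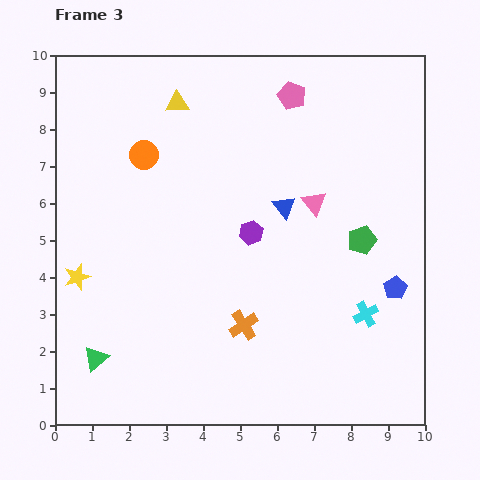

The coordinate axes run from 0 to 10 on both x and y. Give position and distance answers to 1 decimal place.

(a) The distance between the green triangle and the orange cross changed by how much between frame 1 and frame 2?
+1.3

Distance in frame 1: 1.7. Distance in frame 2: 3.0.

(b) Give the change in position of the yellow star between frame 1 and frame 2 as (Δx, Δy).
(-0.9, 0.0)

The yellow star was at (2.4, 4.0) in frame 1 and (1.5, 4.0) in frame 2.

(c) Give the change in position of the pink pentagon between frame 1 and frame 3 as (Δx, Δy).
(-0.9, 7.0)

The pink pentagon was at (7.3, 1.9) in frame 1 and (6.4, 8.9) in frame 3.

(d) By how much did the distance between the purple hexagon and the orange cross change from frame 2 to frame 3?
-2.0

Distance in frame 2: 4.5. Distance in frame 3: 2.5.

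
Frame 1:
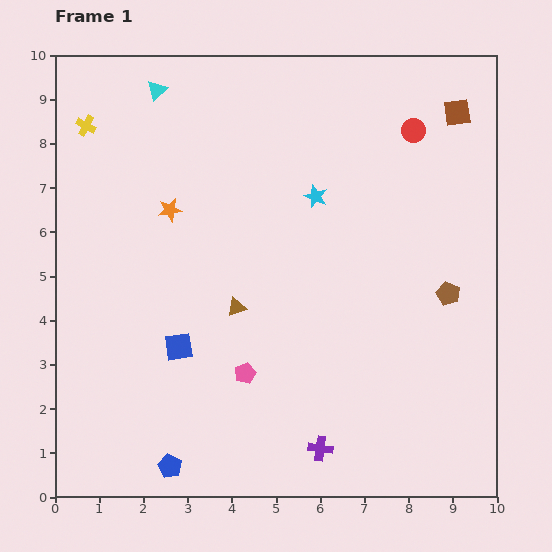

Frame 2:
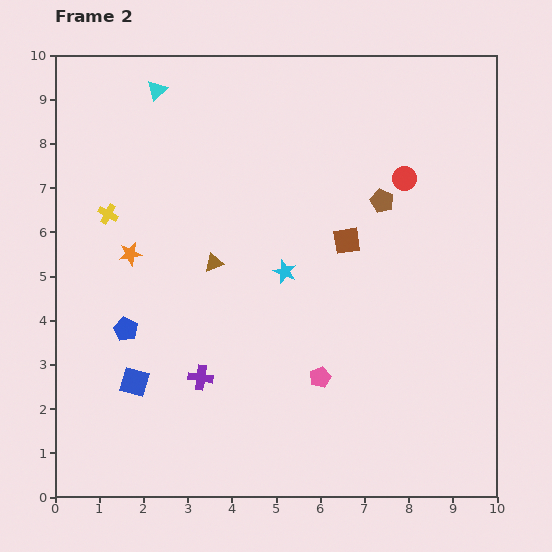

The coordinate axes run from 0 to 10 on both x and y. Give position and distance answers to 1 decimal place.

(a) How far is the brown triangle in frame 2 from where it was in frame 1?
1.1

The brown triangle moved from (4.1, 4.3) to (3.6, 5.3), a distance of √(0.5² + 1.0²) ≈ 1.1.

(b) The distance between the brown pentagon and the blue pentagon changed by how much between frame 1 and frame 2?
-0.9

Distance in frame 1: 7.4. Distance in frame 2: 6.5.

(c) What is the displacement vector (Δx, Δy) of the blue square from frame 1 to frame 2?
(-1.0, -0.8)

The blue square was at (2.8, 3.4) in frame 1 and (1.8, 2.6) in frame 2.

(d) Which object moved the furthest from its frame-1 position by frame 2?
the brown square

(moved 3.8; next 3.3)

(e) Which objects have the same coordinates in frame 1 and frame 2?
the cyan triangle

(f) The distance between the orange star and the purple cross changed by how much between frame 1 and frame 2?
-3.2

Distance in frame 1: 6.4. Distance in frame 2: 3.2.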